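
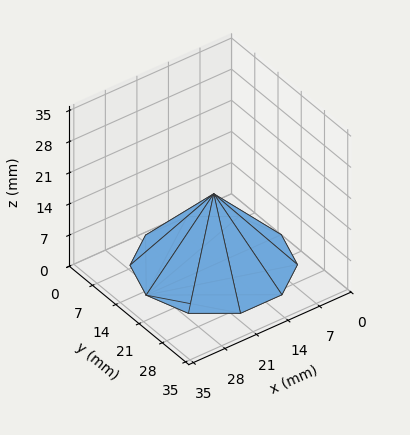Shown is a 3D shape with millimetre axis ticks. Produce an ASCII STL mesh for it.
Reading the render: the shape is a regular 10-sided pyramid, base circumscribed radius ≈ 15 mm, apex at z ≈ 16 mm (dimensions read to the nearest mm from the axis ticks). For the STL, each face is triangulated and given an outward normal.

solid part
  facet normal 0.0000 0.0000 -1.0000
    outer loop
      vertex 19.6 29.3 0.0
      vertex 27.1 23.8 0.0
      vertex 30.0 15.0 0.0
    endloop
  endfacet
  facet normal 0.0000 0.0000 -1.0000
    outer loop
      vertex 10.4 29.3 0.0
      vertex 19.6 29.3 0.0
      vertex 30.0 15.0 0.0
    endloop
  endfacet
  facet normal 0.0000 0.0000 -1.0000
    outer loop
      vertex 2.9 23.8 0.0
      vertex 10.4 29.3 0.0
      vertex 30.0 15.0 0.0
    endloop
  endfacet
  facet normal 0.0000 0.0000 -1.0000
    outer loop
      vertex 0.0 15.0 0.0
      vertex 2.9 23.8 0.0
      vertex 30.0 15.0 0.0
    endloop
  endfacet
  facet normal 0.0000 0.0000 -1.0000
    outer loop
      vertex 2.9 6.2 0.0
      vertex 0.0 15.0 0.0
      vertex 30.0 15.0 0.0
    endloop
  endfacet
  facet normal 0.0000 0.0000 -1.0000
    outer loop
      vertex 10.4 0.7 0.0
      vertex 2.9 6.2 0.0
      vertex 30.0 15.0 0.0
    endloop
  endfacet
  facet normal 0.0000 0.0000 -1.0000
    outer loop
      vertex 19.6 0.7 0.0
      vertex 10.4 0.7 0.0
      vertex 30.0 15.0 0.0
    endloop
  endfacet
  facet normal 0.0000 0.0000 -1.0000
    outer loop
      vertex 27.1 6.2 0.0
      vertex 19.6 0.7 0.0
      vertex 30.0 15.0 0.0
    endloop
  endfacet
  facet normal 0.7093 0.2338 0.6650
    outer loop
      vertex 30.0 15.0 0.0
      vertex 27.1 23.8 0.0
      vertex 15.0 15.0 16.0
    endloop
  endfacet
  facet normal 0.4416 0.6022 0.6651
    outer loop
      vertex 27.1 23.8 0.0
      vertex 19.6 29.3 0.0
      vertex 15.0 15.0 16.0
    endloop
  endfacet
  facet normal 0.0000 0.7456 0.6664
    outer loop
      vertex 19.6 29.3 0.0
      vertex 10.4 29.3 0.0
      vertex 15.0 15.0 16.0
    endloop
  endfacet
  facet normal -0.4416 0.6022 0.6651
    outer loop
      vertex 10.4 29.3 0.0
      vertex 2.9 23.8 0.0
      vertex 15.0 15.0 16.0
    endloop
  endfacet
  facet normal -0.7093 0.2338 0.6650
    outer loop
      vertex 2.9 23.8 0.0
      vertex 0.0 15.0 0.0
      vertex 15.0 15.0 16.0
    endloop
  endfacet
  facet normal -0.7093 -0.2338 0.6650
    outer loop
      vertex 0.0 15.0 0.0
      vertex 2.9 6.2 0.0
      vertex 15.0 15.0 16.0
    endloop
  endfacet
  facet normal -0.4416 -0.6022 0.6651
    outer loop
      vertex 2.9 6.2 0.0
      vertex 10.4 0.7 0.0
      vertex 15.0 15.0 16.0
    endloop
  endfacet
  facet normal 0.0000 -0.7456 0.6664
    outer loop
      vertex 10.4 0.7 0.0
      vertex 19.6 0.7 0.0
      vertex 15.0 15.0 16.0
    endloop
  endfacet
  facet normal 0.4416 -0.6022 0.6651
    outer loop
      vertex 19.6 0.7 0.0
      vertex 27.1 6.2 0.0
      vertex 15.0 15.0 16.0
    endloop
  endfacet
  facet normal 0.7093 -0.2338 0.6650
    outer loop
      vertex 27.1 6.2 0.0
      vertex 30.0 15.0 0.0
      vertex 15.0 15.0 16.0
    endloop
  endfacet
endsolid part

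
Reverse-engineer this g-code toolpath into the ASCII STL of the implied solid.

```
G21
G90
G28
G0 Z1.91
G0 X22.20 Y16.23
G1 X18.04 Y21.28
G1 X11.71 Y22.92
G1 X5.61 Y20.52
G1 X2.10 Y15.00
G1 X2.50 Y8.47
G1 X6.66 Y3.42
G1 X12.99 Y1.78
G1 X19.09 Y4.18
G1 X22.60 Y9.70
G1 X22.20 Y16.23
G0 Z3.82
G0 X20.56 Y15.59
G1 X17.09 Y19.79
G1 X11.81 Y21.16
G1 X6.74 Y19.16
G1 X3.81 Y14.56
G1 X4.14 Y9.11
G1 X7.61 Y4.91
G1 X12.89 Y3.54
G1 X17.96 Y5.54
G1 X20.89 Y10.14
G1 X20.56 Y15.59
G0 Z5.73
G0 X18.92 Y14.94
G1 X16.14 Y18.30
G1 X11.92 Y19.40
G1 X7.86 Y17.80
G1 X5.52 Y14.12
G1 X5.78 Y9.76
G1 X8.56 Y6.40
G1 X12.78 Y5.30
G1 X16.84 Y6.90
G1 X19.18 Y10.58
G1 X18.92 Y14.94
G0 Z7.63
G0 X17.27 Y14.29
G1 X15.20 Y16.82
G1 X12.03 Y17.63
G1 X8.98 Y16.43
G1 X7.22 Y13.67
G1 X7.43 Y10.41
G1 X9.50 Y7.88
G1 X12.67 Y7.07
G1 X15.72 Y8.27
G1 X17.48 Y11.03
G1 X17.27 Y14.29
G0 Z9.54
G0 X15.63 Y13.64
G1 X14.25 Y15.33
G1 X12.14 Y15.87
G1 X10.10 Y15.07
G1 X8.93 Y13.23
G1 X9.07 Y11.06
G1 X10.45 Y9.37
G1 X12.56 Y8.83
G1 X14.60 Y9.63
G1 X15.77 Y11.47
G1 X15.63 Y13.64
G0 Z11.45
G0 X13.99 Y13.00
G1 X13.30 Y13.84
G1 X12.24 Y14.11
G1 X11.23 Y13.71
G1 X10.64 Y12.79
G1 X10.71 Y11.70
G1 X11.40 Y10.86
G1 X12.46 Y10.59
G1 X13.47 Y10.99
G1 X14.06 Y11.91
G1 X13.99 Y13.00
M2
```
solid part
  facet normal 0.0000 0.0000 -1.0000
    outer loop
      vertex 11.60 24.68 0.00
      vertex 18.99 22.77 0.00
      vertex 23.84 16.88 0.00
    endloop
  endfacet
  facet normal 0.0000 0.0000 -1.0000
    outer loop
      vertex 4.49 21.88 0.00
      vertex 11.60 24.68 0.00
      vertex 23.84 16.88 0.00
    endloop
  endfacet
  facet normal 0.0000 0.0000 -1.0000
    outer loop
      vertex 0.39 15.44 0.00
      vertex 4.49 21.88 0.00
      vertex 23.84 16.88 0.00
    endloop
  endfacet
  facet normal 0.0000 0.0000 -1.0000
    outer loop
      vertex 0.86 7.82 0.00
      vertex 0.39 15.44 0.00
      vertex 23.84 16.88 0.00
    endloop
  endfacet
  facet normal 0.0000 0.0000 -1.0000
    outer loop
      vertex 5.71 1.93 0.00
      vertex 0.86 7.82 0.00
      vertex 23.84 16.88 0.00
    endloop
  endfacet
  facet normal 0.0000 0.0000 -1.0000
    outer loop
      vertex 13.10 0.02 0.00
      vertex 5.71 1.93 0.00
      vertex 23.84 16.88 0.00
    endloop
  endfacet
  facet normal 0.0000 0.0000 -1.0000
    outer loop
      vertex 20.21 2.82 0.00
      vertex 13.10 0.02 0.00
      vertex 23.84 16.88 0.00
    endloop
  endfacet
  facet normal 0.0000 0.0000 -1.0000
    outer loop
      vertex 24.31 9.26 0.00
      vertex 20.21 2.82 0.00
      vertex 23.84 16.88 0.00
    endloop
  endfacet
  facet normal 0.5797 0.4773 0.6604
    outer loop
      vertex 23.84 16.88 0.00
      vertex 18.99 22.77 0.00
      vertex 12.35 12.35 13.36
    endloop
  endfacet
  facet normal 0.1879 0.7270 0.6604
    outer loop
      vertex 18.99 22.77 0.00
      vertex 11.60 24.68 0.00
      vertex 12.35 12.35 13.36
    endloop
  endfacet
  facet normal -0.2752 0.6987 0.6603
    outer loop
      vertex 11.60 24.68 0.00
      vertex 4.49 21.88 0.00
      vertex 12.35 12.35 13.36
    endloop
  endfacet
  facet normal -0.6335 0.4033 0.6604
    outer loop
      vertex 4.49 21.88 0.00
      vertex 0.39 15.44 0.00
      vertex 12.35 12.35 13.36
    endloop
  endfacet
  facet normal -0.7496 -0.0462 0.6603
    outer loop
      vertex 0.39 15.44 0.00
      vertex 0.86 7.82 0.00
      vertex 12.35 12.35 13.36
    endloop
  endfacet
  facet normal -0.5797 -0.4773 0.6604
    outer loop
      vertex 0.86 7.82 0.00
      vertex 5.71 1.93 0.00
      vertex 12.35 12.35 13.36
    endloop
  endfacet
  facet normal -0.1879 -0.7270 0.6604
    outer loop
      vertex 5.71 1.93 0.00
      vertex 13.10 0.02 0.00
      vertex 12.35 12.35 13.36
    endloop
  endfacet
  facet normal 0.2752 -0.6987 0.6603
    outer loop
      vertex 13.10 0.02 0.00
      vertex 20.21 2.82 0.00
      vertex 12.35 12.35 13.36
    endloop
  endfacet
  facet normal 0.6335 -0.4033 0.6604
    outer loop
      vertex 20.21 2.82 0.00
      vertex 24.31 9.26 0.00
      vertex 12.35 12.35 13.36
    endloop
  endfacet
  facet normal 0.7496 0.0462 0.6603
    outer loop
      vertex 24.31 9.26 0.00
      vertex 23.84 16.88 0.00
      vertex 12.35 12.35 13.36
    endloop
  endfacet
endsolid part

The G0 Z moves step by Δz≈1.91 mm. The G1 loops shrink linearly with z, so the solid tapers from its base footprint up to z≈13.4. Closing with a flat bottom cap and the tapered top and triangulating gives 18 facets — a regular 10-sided pyramid, base circumscribed radius ≈ 12.3 mm, apex at z ≈ 13.4 mm.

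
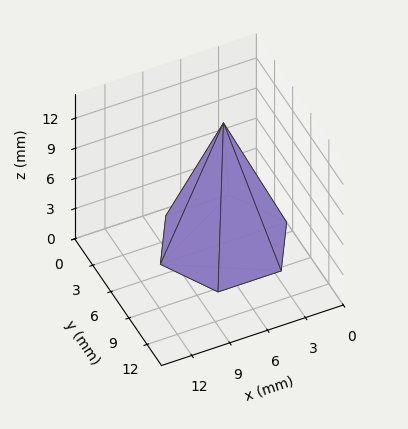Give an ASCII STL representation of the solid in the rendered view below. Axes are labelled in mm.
Reading the render: the shape is a regular 6-sided pyramid, base circumscribed radius ≈ 5 mm, apex at z ≈ 12 mm (dimensions read to the nearest mm from the axis ticks). For the STL, each face is triangulated and given an outward normal.

solid part
  facet normal 0.0000 0.0000 -1.0000
    outer loop
      vertex 2.500 9.330 0.000
      vertex 7.500 9.330 0.000
      vertex 10.000 5.000 0.000
    endloop
  endfacet
  facet normal 0.0000 0.0000 -1.0000
    outer loop
      vertex 0.000 5.000 0.000
      vertex 2.500 9.330 0.000
      vertex 10.000 5.000 0.000
    endloop
  endfacet
  facet normal 0.0000 0.0000 -1.0000
    outer loop
      vertex 2.500 0.670 0.000
      vertex 0.000 5.000 0.000
      vertex 10.000 5.000 0.000
    endloop
  endfacet
  facet normal 0.0000 0.0000 -1.0000
    outer loop
      vertex 7.500 0.670 0.000
      vertex 2.500 0.670 0.000
      vertex 10.000 5.000 0.000
    endloop
  endfacet
  facet normal 0.8146 0.4703 0.3394
    outer loop
      vertex 10.000 5.000 0.000
      vertex 7.500 9.330 0.000
      vertex 5.000 5.000 12.000
    endloop
  endfacet
  facet normal 0.0000 0.9406 0.3394
    outer loop
      vertex 7.500 9.330 0.000
      vertex 2.500 9.330 0.000
      vertex 5.000 5.000 12.000
    endloop
  endfacet
  facet normal -0.8146 0.4703 0.3394
    outer loop
      vertex 2.500 9.330 0.000
      vertex 0.000 5.000 0.000
      vertex 5.000 5.000 12.000
    endloop
  endfacet
  facet normal -0.8146 -0.4703 0.3394
    outer loop
      vertex 0.000 5.000 0.000
      vertex 2.500 0.670 0.000
      vertex 5.000 5.000 12.000
    endloop
  endfacet
  facet normal 0.0000 -0.9406 0.3394
    outer loop
      vertex 2.500 0.670 0.000
      vertex 7.500 0.670 0.000
      vertex 5.000 5.000 12.000
    endloop
  endfacet
  facet normal 0.8146 -0.4703 0.3394
    outer loop
      vertex 7.500 0.670 0.000
      vertex 10.000 5.000 0.000
      vertex 5.000 5.000 12.000
    endloop
  endfacet
endsolid part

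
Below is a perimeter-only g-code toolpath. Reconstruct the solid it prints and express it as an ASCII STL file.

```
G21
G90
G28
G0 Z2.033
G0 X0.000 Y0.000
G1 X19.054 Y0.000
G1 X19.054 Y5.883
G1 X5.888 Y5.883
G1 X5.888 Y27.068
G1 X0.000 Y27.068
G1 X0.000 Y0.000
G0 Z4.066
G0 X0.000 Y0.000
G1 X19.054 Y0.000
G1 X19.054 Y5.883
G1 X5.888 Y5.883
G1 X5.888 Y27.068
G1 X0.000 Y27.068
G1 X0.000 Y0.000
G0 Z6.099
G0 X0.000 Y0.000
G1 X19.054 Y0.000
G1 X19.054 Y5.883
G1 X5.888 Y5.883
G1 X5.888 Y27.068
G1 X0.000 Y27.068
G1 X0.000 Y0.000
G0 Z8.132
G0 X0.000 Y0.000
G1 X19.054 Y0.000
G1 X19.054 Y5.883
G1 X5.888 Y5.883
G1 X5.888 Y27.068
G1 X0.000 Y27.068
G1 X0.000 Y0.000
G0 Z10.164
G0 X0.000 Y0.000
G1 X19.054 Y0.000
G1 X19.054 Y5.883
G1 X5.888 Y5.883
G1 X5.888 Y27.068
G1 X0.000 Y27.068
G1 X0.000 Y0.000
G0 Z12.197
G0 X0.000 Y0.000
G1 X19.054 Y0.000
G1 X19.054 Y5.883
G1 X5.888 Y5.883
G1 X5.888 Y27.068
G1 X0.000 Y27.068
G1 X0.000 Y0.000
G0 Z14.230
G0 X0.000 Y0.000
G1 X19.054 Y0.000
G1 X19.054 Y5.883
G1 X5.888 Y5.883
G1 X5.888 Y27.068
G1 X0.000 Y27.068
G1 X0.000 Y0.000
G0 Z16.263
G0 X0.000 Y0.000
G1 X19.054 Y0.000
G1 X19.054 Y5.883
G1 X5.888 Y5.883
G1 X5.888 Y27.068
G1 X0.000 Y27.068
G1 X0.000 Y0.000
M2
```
solid part
  facet normal 0.0000 0.0000 -1.0000
    outer loop
      vertex 19.054 5.883 0.000
      vertex 19.054 0.000 0.000
      vertex 0.000 0.000 0.000
    endloop
  endfacet
  facet normal 0.0000 0.0000 -1.0000
    outer loop
      vertex 5.888 5.883 0.000
      vertex 19.054 5.883 0.000
      vertex 0.000 0.000 0.000
    endloop
  endfacet
  facet normal 0.0000 0.0000 -1.0000
    outer loop
      vertex 5.888 27.068 0.000
      vertex 5.888 5.883 0.000
      vertex 0.000 0.000 0.000
    endloop
  endfacet
  facet normal 0.0000 0.0000 -1.0000
    outer loop
      vertex 0.000 27.068 0.000
      vertex 5.888 27.068 0.000
      vertex 0.000 0.000 0.000
    endloop
  endfacet
  facet normal 0.0000 0.0000 1.0000
    outer loop
      vertex 0.000 0.000 16.263
      vertex 19.054 0.000 16.263
      vertex 19.054 5.883 16.263
    endloop
  endfacet
  facet normal 0.0000 0.0000 1.0000
    outer loop
      vertex 0.000 0.000 16.263
      vertex 19.054 5.883 16.263
      vertex 5.888 5.883 16.263
    endloop
  endfacet
  facet normal 0.0000 0.0000 1.0000
    outer loop
      vertex 0.000 0.000 16.263
      vertex 5.888 5.883 16.263
      vertex 5.888 27.068 16.263
    endloop
  endfacet
  facet normal 0.0000 0.0000 1.0000
    outer loop
      vertex 0.000 0.000 16.263
      vertex 5.888 27.068 16.263
      vertex 0.000 27.068 16.263
    endloop
  endfacet
  facet normal 0.0000 -1.0000 0.0000
    outer loop
      vertex 0.000 0.000 0.000
      vertex 19.054 0.000 0.000
      vertex 19.054 0.000 16.263
    endloop
  endfacet
  facet normal 0.0000 -1.0000 0.0000
    outer loop
      vertex 0.000 0.000 0.000
      vertex 19.054 0.000 16.263
      vertex 0.000 0.000 16.263
    endloop
  endfacet
  facet normal 1.0000 0.0000 0.0000
    outer loop
      vertex 19.054 0.000 0.000
      vertex 19.054 5.883 0.000
      vertex 19.054 5.883 16.263
    endloop
  endfacet
  facet normal 1.0000 0.0000 0.0000
    outer loop
      vertex 19.054 0.000 0.000
      vertex 19.054 5.883 16.263
      vertex 19.054 0.000 16.263
    endloop
  endfacet
  facet normal 0.0000 1.0000 0.0000
    outer loop
      vertex 19.054 5.883 0.000
      vertex 5.888 5.883 0.000
      vertex 5.888 5.883 16.263
    endloop
  endfacet
  facet normal 0.0000 1.0000 0.0000
    outer loop
      vertex 19.054 5.883 0.000
      vertex 5.888 5.883 16.263
      vertex 19.054 5.883 16.263
    endloop
  endfacet
  facet normal 1.0000 0.0000 0.0000
    outer loop
      vertex 5.888 5.883 0.000
      vertex 5.888 27.068 0.000
      vertex 5.888 27.068 16.263
    endloop
  endfacet
  facet normal 1.0000 0.0000 0.0000
    outer loop
      vertex 5.888 5.883 0.000
      vertex 5.888 27.068 16.263
      vertex 5.888 5.883 16.263
    endloop
  endfacet
  facet normal 0.0000 1.0000 0.0000
    outer loop
      vertex 5.888 27.068 0.000
      vertex 0.000 27.068 0.000
      vertex 0.000 27.068 16.263
    endloop
  endfacet
  facet normal 0.0000 1.0000 0.0000
    outer loop
      vertex 5.888 27.068 0.000
      vertex 0.000 27.068 16.263
      vertex 5.888 27.068 16.263
    endloop
  endfacet
  facet normal -1.0000 0.0000 0.0000
    outer loop
      vertex 0.000 27.068 0.000
      vertex 0.000 0.000 0.000
      vertex 0.000 0.000 16.263
    endloop
  endfacet
  facet normal -1.0000 0.0000 0.0000
    outer loop
      vertex 0.000 27.068 0.000
      vertex 0.000 0.000 16.263
      vertex 0.000 27.068 16.263
    endloop
  endfacet
endsolid part

The G0 Z moves step by Δz≈2.033 mm. Every layer's G1 loop is the same polygon, so the solid is a straight extrusion of it from z=0 to z≈16.3. Closing with flat bottom and top caps and triangulating gives 20 facets — an L-shaped prism: outer 19.1 × 27.1 mm, arm thicknesses ≈ 5.88 mm (horizontal) and 5.89 mm (vertical), extruded 16.3 mm in z.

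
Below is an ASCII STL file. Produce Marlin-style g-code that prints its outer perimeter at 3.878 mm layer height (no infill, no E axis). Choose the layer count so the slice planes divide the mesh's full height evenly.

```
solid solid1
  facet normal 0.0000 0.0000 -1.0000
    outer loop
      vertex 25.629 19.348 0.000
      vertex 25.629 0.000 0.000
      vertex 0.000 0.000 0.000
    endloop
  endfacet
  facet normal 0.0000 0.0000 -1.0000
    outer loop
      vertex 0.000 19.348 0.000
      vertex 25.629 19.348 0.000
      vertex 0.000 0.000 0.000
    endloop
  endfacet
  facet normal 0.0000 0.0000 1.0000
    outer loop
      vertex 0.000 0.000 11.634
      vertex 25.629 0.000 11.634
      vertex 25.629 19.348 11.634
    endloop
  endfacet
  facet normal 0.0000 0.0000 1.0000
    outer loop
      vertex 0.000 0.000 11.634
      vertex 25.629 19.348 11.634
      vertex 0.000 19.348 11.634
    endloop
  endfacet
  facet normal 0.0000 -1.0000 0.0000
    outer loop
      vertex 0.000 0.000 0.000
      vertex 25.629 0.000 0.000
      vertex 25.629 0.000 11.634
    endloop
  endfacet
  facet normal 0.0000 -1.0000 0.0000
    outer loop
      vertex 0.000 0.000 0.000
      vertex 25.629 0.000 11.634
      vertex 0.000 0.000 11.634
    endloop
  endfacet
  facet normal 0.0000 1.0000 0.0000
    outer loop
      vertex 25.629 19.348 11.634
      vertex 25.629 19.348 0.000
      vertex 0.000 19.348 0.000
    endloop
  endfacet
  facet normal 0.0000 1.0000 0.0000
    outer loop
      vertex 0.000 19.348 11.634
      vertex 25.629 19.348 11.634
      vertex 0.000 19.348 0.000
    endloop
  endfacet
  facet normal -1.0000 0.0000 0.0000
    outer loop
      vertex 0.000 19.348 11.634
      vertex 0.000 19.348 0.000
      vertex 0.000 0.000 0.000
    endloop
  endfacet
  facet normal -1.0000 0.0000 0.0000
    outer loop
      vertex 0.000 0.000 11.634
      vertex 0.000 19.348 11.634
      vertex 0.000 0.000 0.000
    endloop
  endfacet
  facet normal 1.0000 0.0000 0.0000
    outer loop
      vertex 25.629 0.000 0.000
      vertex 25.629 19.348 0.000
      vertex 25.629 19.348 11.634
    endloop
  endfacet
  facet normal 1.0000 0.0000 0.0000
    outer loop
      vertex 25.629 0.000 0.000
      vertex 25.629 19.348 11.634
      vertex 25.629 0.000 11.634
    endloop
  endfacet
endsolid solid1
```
; perimeter-only toolpath
G21 ; units = mm
G90 ; absolute positioning
G28 ; home
; layer 1
G0 Z3.878
G0 X0.000 Y0.000
G1 X25.629 Y0.000
G1 X25.629 Y19.348
G1 X0.000 Y19.348
G1 X0.000 Y0.000
; layer 2
G0 Z7.756
G0 X0.000 Y0.000
G1 X25.629 Y0.000
G1 X25.629 Y19.348
G1 X0.000 Y19.348
G1 X0.000 Y0.000
; layer 3
G0 Z11.634
G0 X0.000 Y0.000
G1 X25.629 Y0.000
G1 X25.629 Y19.348
G1 X0.000 Y19.348
G1 X0.000 Y0.000
M2 ; end

The solid is a rectangular box, roughly 25.6 × 19.3 mm footprint and 11.6 mm tall. Slicing at Δz = 3.878 mm — 3 equal slices spanning the solid's height, so layer i sits at z = i·h/3 — gives 3 non-empty perimeters. Each is a 4-segment closed polygon; G0 lifts to the layer z and rapids to the start vertex, then G1 traces the edges.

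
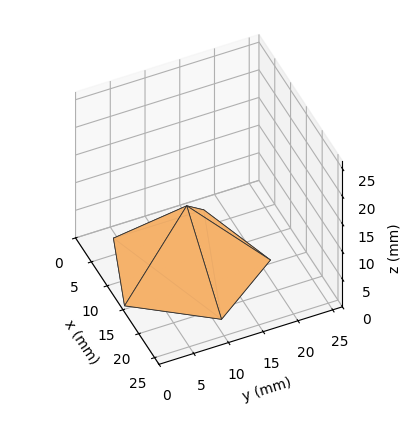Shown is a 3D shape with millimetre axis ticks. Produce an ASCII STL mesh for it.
Reading the render: the shape is a regular 5-sided pyramid, base circumscribed radius ≈ 11 mm, apex at z ≈ 11 mm (dimensions read to the nearest mm from the axis ticks). For the STL, each face is triangulated and given an outward normal.

solid part
  facet normal 0.0000 0.0000 -1.0000
    outer loop
      vertex 2.1 17.5 0.0
      vertex 14.4 21.5 0.0
      vertex 22.0 11.0 0.0
    endloop
  endfacet
  facet normal 0.0000 0.0000 -1.0000
    outer loop
      vertex 2.1 4.5 0.0
      vertex 2.1 17.5 0.0
      vertex 22.0 11.0 0.0
    endloop
  endfacet
  facet normal 0.0000 0.0000 -1.0000
    outer loop
      vertex 14.4 0.5 0.0
      vertex 2.1 4.5 0.0
      vertex 22.0 11.0 0.0
    endloop
  endfacet
  facet normal 0.6295 0.4556 0.6295
    outer loop
      vertex 22.0 11.0 0.0
      vertex 14.4 21.5 0.0
      vertex 11.0 11.0 11.0
    endloop
  endfacet
  facet normal -0.2401 0.7382 0.6304
    outer loop
      vertex 14.4 21.5 0.0
      vertex 2.1 17.5 0.0
      vertex 11.0 11.0 11.0
    endloop
  endfacet
  facet normal -0.7774 0.0000 0.6290
    outer loop
      vertex 2.1 17.5 0.0
      vertex 2.1 4.5 0.0
      vertex 11.0 11.0 11.0
    endloop
  endfacet
  facet normal -0.2401 -0.7382 0.6304
    outer loop
      vertex 2.1 4.5 0.0
      vertex 14.4 0.5 0.0
      vertex 11.0 11.0 11.0
    endloop
  endfacet
  facet normal 0.6295 -0.4556 0.6295
    outer loop
      vertex 14.4 0.5 0.0
      vertex 22.0 11.0 0.0
      vertex 11.0 11.0 11.0
    endloop
  endfacet
endsolid part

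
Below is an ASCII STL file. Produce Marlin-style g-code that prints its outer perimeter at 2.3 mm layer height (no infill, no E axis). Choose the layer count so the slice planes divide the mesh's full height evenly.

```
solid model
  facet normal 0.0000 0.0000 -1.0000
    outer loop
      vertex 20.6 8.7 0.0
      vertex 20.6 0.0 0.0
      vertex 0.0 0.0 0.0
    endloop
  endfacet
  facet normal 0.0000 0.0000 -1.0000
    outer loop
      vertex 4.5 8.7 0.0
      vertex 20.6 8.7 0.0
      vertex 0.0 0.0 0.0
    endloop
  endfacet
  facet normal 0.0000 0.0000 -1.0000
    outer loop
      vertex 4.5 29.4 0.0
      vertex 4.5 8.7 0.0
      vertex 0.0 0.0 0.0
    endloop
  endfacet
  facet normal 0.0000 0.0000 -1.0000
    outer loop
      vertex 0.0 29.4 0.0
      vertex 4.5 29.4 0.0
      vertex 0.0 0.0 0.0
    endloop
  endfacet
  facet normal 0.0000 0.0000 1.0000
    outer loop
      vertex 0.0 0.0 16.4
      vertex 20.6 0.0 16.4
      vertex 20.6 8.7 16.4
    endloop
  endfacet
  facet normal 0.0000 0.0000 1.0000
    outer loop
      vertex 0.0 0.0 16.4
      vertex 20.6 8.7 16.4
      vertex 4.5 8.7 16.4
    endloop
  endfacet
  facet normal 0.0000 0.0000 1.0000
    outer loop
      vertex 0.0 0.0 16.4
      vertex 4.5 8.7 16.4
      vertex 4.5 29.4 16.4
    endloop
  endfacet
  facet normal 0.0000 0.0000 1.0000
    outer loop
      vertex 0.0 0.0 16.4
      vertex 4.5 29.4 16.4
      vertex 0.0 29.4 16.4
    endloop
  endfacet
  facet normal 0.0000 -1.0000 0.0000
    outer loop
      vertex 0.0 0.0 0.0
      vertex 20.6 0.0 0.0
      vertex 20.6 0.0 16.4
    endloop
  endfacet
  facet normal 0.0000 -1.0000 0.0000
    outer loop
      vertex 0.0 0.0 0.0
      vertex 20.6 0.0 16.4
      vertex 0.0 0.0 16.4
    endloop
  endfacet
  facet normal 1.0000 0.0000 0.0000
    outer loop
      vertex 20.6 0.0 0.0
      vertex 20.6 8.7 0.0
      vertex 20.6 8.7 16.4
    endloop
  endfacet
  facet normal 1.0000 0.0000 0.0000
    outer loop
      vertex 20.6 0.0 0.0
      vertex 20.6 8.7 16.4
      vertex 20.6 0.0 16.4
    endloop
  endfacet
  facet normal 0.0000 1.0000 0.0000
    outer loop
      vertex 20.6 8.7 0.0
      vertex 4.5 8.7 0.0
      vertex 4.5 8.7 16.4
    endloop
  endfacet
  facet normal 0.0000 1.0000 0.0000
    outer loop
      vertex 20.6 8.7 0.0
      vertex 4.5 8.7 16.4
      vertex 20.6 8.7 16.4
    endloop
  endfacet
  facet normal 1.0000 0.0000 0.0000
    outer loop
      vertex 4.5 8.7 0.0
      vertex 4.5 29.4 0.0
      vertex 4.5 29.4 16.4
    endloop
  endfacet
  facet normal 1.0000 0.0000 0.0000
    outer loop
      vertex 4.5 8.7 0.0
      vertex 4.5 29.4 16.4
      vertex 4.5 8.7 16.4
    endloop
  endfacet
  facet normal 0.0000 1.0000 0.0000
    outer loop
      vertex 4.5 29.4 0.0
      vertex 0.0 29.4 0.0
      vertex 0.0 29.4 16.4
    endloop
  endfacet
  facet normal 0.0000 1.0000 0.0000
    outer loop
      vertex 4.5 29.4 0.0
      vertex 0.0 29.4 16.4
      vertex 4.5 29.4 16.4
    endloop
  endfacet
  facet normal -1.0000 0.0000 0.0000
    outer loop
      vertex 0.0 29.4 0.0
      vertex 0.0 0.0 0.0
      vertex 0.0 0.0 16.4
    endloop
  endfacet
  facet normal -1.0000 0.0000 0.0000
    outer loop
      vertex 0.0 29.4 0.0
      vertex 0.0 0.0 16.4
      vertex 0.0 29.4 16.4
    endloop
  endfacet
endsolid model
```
; perimeter-only toolpath
G21 ; units = mm
G90 ; absolute positioning
G28 ; home
; layer 1
G0 Z2.3
G0 X0.0 Y0.0
G1 X20.6 Y0.0
G1 X20.6 Y8.7
G1 X4.5 Y8.7
G1 X4.5 Y29.4
G1 X0.0 Y29.4
G1 X0.0 Y0.0
; layer 2
G0 Z4.7
G0 X0.0 Y0.0
G1 X20.6 Y0.0
G1 X20.6 Y8.7
G1 X4.5 Y8.7
G1 X4.5 Y29.4
G1 X0.0 Y29.4
G1 X0.0 Y0.0
; layer 3
G0 Z7.0
G0 X0.0 Y0.0
G1 X20.6 Y0.0
G1 X20.6 Y8.7
G1 X4.5 Y8.7
G1 X4.5 Y29.4
G1 X0.0 Y29.4
G1 X0.0 Y0.0
; layer 4
G0 Z9.4
G0 X0.0 Y0.0
G1 X20.6 Y0.0
G1 X20.6 Y8.7
G1 X4.5 Y8.7
G1 X4.5 Y29.4
G1 X0.0 Y29.4
G1 X0.0 Y0.0
; layer 5
G0 Z11.7
G0 X0.0 Y0.0
G1 X20.6 Y0.0
G1 X20.6 Y8.7
G1 X4.5 Y8.7
G1 X4.5 Y29.4
G1 X0.0 Y29.4
G1 X0.0 Y0.0
; layer 6
G0 Z14.1
G0 X0.0 Y0.0
G1 X20.6 Y0.0
G1 X20.6 Y8.7
G1 X4.5 Y8.7
G1 X4.5 Y29.4
G1 X0.0 Y29.4
G1 X0.0 Y0.0
; layer 7
G0 Z16.4
G0 X0.0 Y0.0
G1 X20.6 Y0.0
G1 X20.6 Y8.7
G1 X4.5 Y8.7
G1 X4.5 Y29.4
G1 X0.0 Y29.4
G1 X0.0 Y0.0
M2 ; end

The solid is an L-shaped prism: outer 20.6 × 29.4 mm, arm thicknesses ≈ 8.7 mm (horizontal) and 4.5 mm (vertical), extruded 16.4 mm in z. Slicing at Δz = 2.3 mm — 7 equal slices spanning the solid's height, so layer i sits at z = i·h/7 — gives 7 non-empty perimeters. Each is a 6-segment closed polygon; G0 lifts to the layer z and rapids to the start vertex, then G1 traces the edges.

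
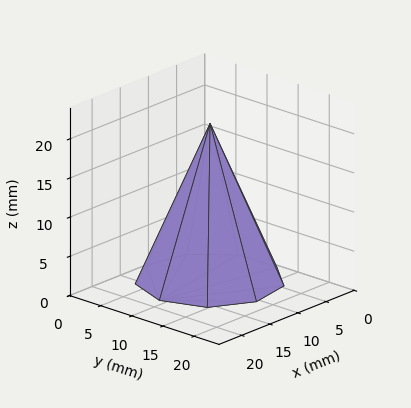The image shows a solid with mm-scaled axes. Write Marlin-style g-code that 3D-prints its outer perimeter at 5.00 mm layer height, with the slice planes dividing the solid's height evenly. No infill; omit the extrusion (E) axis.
Reading the render: the shape is a regular 9-sided pyramid, base circumscribed radius ≈ 9 mm, apex at z ≈ 20 mm (dimensions read to the nearest mm from the axis ticks). For the g-code, the solid's height is divided into equal slices at the stated Δz and each level perimeter traced with G1 moves after a G0 lift.

; perimeter-only toolpath
G21 ; units = mm
G90 ; absolute positioning
G28 ; home
; layer 1
G0 Z5.00
G0 X15.75 Y9.00
G1 X14.17 Y13.34
G1 X10.17 Y15.64
G1 X5.62 Y14.84
G1 X2.66 Y11.31
G1 X2.66 Y6.69
G1 X5.62 Y3.16
G1 X10.17 Y2.35
G1 X14.17 Y4.66
G1 X15.75 Y9.00
; layer 2
G0 Z10.00
G0 X13.50 Y9.00
G1 X12.45 Y11.89
G1 X9.78 Y13.43
G1 X6.75 Y12.89
G1 X4.77 Y10.54
G1 X4.77 Y7.46
G1 X6.75 Y5.11
G1 X9.78 Y4.57
G1 X12.45 Y6.11
G1 X13.50 Y9.00
; layer 3
G0 Z15.00
G0 X11.25 Y9.00
G1 X10.72 Y10.45
G1 X9.39 Y11.21
G1 X7.88 Y10.95
G1 X6.88 Y9.77
G1 X6.88 Y8.23
G1 X7.88 Y7.05
G1 X9.39 Y6.79
G1 X10.72 Y7.55
G1 X11.25 Y9.00
M2 ; end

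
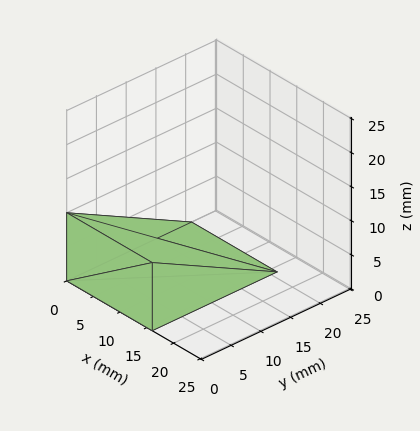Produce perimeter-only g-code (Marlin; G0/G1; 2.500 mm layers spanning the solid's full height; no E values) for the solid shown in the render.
Reading the render: the shape is a wedge (ramp): 16 × 21 mm base, rising to 10 mm along the y=0 edge and sloping linearly to z=0 at y=21 (dimensions read to the nearest mm from the axis ticks). For the g-code, the solid's height is divided into equal slices at the stated Δz and each level perimeter traced with G1 moves after a G0 lift.

; perimeter-only toolpath
G21 ; units = mm
G90 ; absolute positioning
G28 ; home
; layer 1
G0 Z2.500
G0 X0.000 Y0.000
G1 X16.000 Y0.000
G1 X16.000 Y15.750
G1 X0.000 Y15.750
G1 X0.000 Y0.000
; layer 2
G0 Z5.000
G0 X0.000 Y0.000
G1 X16.000 Y0.000
G1 X16.000 Y10.500
G1 X0.000 Y10.500
G1 X0.000 Y0.000
; layer 3
G0 Z7.500
G0 X0.000 Y0.000
G1 X16.000 Y0.000
G1 X16.000 Y5.250
G1 X0.000 Y5.250
G1 X0.000 Y0.000
M2 ; end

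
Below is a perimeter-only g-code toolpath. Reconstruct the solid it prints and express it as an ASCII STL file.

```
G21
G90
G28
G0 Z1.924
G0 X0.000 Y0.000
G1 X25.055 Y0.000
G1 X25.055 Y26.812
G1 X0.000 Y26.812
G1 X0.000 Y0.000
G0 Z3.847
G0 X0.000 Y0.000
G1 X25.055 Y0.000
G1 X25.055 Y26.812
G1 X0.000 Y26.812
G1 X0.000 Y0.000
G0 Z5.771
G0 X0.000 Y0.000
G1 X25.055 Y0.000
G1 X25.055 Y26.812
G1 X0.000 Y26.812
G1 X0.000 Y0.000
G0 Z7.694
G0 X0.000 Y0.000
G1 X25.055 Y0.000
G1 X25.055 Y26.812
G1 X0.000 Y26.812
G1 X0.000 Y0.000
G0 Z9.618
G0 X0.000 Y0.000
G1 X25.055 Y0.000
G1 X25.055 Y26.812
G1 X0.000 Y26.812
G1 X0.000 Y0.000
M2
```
solid part
  facet normal 0.0000 0.0000 -1.0000
    outer loop
      vertex 25.055 26.812 0.000
      vertex 25.055 0.000 0.000
      vertex 0.000 0.000 0.000
    endloop
  endfacet
  facet normal 0.0000 0.0000 -1.0000
    outer loop
      vertex 0.000 26.812 0.000
      vertex 25.055 26.812 0.000
      vertex 0.000 0.000 0.000
    endloop
  endfacet
  facet normal 0.0000 0.0000 1.0000
    outer loop
      vertex 0.000 0.000 9.618
      vertex 25.055 0.000 9.618
      vertex 25.055 26.812 9.618
    endloop
  endfacet
  facet normal 0.0000 0.0000 1.0000
    outer loop
      vertex 0.000 0.000 9.618
      vertex 25.055 26.812 9.618
      vertex 0.000 26.812 9.618
    endloop
  endfacet
  facet normal 0.0000 -1.0000 0.0000
    outer loop
      vertex 0.000 0.000 0.000
      vertex 25.055 0.000 0.000
      vertex 25.055 0.000 9.618
    endloop
  endfacet
  facet normal 0.0000 -1.0000 0.0000
    outer loop
      vertex 0.000 0.000 0.000
      vertex 25.055 0.000 9.618
      vertex 0.000 0.000 9.618
    endloop
  endfacet
  facet normal 0.0000 1.0000 0.0000
    outer loop
      vertex 25.055 26.812 9.618
      vertex 25.055 26.812 0.000
      vertex 0.000 26.812 0.000
    endloop
  endfacet
  facet normal 0.0000 1.0000 0.0000
    outer loop
      vertex 0.000 26.812 9.618
      vertex 25.055 26.812 9.618
      vertex 0.000 26.812 0.000
    endloop
  endfacet
  facet normal -1.0000 0.0000 0.0000
    outer loop
      vertex 0.000 26.812 9.618
      vertex 0.000 26.812 0.000
      vertex 0.000 0.000 0.000
    endloop
  endfacet
  facet normal -1.0000 0.0000 0.0000
    outer loop
      vertex 0.000 0.000 9.618
      vertex 0.000 26.812 9.618
      vertex 0.000 0.000 0.000
    endloop
  endfacet
  facet normal 1.0000 0.0000 0.0000
    outer loop
      vertex 25.055 0.000 0.000
      vertex 25.055 26.812 0.000
      vertex 25.055 26.812 9.618
    endloop
  endfacet
  facet normal 1.0000 0.0000 0.0000
    outer loop
      vertex 25.055 0.000 0.000
      vertex 25.055 26.812 9.618
      vertex 25.055 0.000 9.618
    endloop
  endfacet
endsolid part

The G0 Z moves step by Δz≈1.924 mm. Every layer's G1 loop is the same polygon, so the solid is a straight extrusion of it from z=0 to z≈9.62. Closing with flat bottom and top caps and triangulating gives 12 facets — a rectangular box, roughly 25.1 × 26.8 mm footprint and 9.62 mm tall.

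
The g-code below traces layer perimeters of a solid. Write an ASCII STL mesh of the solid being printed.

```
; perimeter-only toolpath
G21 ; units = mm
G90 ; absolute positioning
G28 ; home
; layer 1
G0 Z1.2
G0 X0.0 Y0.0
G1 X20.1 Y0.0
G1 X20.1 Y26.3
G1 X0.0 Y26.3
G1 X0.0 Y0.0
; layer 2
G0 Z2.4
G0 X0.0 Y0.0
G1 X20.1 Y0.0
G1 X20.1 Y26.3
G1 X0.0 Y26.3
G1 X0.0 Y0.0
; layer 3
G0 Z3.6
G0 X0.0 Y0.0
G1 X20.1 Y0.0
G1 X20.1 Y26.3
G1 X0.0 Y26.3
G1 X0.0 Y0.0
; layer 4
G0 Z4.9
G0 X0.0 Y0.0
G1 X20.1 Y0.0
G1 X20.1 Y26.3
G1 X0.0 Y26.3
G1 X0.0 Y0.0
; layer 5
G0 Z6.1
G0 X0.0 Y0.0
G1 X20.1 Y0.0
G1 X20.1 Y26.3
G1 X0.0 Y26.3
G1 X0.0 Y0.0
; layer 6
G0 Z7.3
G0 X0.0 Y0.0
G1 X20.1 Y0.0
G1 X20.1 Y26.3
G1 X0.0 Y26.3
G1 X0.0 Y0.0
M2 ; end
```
solid part
  facet normal 0.0000 0.0000 -1.0000
    outer loop
      vertex 20.1 26.3 0.0
      vertex 20.1 0.0 0.0
      vertex 0.0 0.0 0.0
    endloop
  endfacet
  facet normal 0.0000 0.0000 -1.0000
    outer loop
      vertex 0.0 26.3 0.0
      vertex 20.1 26.3 0.0
      vertex 0.0 0.0 0.0
    endloop
  endfacet
  facet normal 0.0000 0.0000 1.0000
    outer loop
      vertex 0.0 0.0 7.3
      vertex 20.1 0.0 7.3
      vertex 20.1 26.3 7.3
    endloop
  endfacet
  facet normal 0.0000 0.0000 1.0000
    outer loop
      vertex 0.0 0.0 7.3
      vertex 20.1 26.3 7.3
      vertex 0.0 26.3 7.3
    endloop
  endfacet
  facet normal 0.0000 -1.0000 0.0000
    outer loop
      vertex 0.0 0.0 0.0
      vertex 20.1 0.0 0.0
      vertex 20.1 0.0 7.3
    endloop
  endfacet
  facet normal 0.0000 -1.0000 0.0000
    outer loop
      vertex 0.0 0.0 0.0
      vertex 20.1 0.0 7.3
      vertex 0.0 0.0 7.3
    endloop
  endfacet
  facet normal 0.0000 1.0000 0.0000
    outer loop
      vertex 20.1 26.3 7.3
      vertex 20.1 26.3 0.0
      vertex 0.0 26.3 0.0
    endloop
  endfacet
  facet normal 0.0000 1.0000 0.0000
    outer loop
      vertex 0.0 26.3 7.3
      vertex 20.1 26.3 7.3
      vertex 0.0 26.3 0.0
    endloop
  endfacet
  facet normal -1.0000 0.0000 0.0000
    outer loop
      vertex 0.0 26.3 7.3
      vertex 0.0 26.3 0.0
      vertex 0.0 0.0 0.0
    endloop
  endfacet
  facet normal -1.0000 0.0000 0.0000
    outer loop
      vertex 0.0 0.0 7.3
      vertex 0.0 26.3 7.3
      vertex 0.0 0.0 0.0
    endloop
  endfacet
  facet normal 1.0000 0.0000 0.0000
    outer loop
      vertex 20.1 0.0 0.0
      vertex 20.1 26.3 0.0
      vertex 20.1 26.3 7.3
    endloop
  endfacet
  facet normal 1.0000 0.0000 0.0000
    outer loop
      vertex 20.1 0.0 0.0
      vertex 20.1 26.3 7.3
      vertex 20.1 0.0 7.3
    endloop
  endfacet
endsolid part

The G0 Z moves step by Δz≈1.2 mm. Every layer's G1 loop is the same polygon, so the solid is a straight extrusion of it from z=0 to z≈7.3. Closing with flat bottom and top caps and triangulating gives 12 facets — a rectangular box, roughly 20.1 × 26.3 mm footprint and 7.3 mm tall.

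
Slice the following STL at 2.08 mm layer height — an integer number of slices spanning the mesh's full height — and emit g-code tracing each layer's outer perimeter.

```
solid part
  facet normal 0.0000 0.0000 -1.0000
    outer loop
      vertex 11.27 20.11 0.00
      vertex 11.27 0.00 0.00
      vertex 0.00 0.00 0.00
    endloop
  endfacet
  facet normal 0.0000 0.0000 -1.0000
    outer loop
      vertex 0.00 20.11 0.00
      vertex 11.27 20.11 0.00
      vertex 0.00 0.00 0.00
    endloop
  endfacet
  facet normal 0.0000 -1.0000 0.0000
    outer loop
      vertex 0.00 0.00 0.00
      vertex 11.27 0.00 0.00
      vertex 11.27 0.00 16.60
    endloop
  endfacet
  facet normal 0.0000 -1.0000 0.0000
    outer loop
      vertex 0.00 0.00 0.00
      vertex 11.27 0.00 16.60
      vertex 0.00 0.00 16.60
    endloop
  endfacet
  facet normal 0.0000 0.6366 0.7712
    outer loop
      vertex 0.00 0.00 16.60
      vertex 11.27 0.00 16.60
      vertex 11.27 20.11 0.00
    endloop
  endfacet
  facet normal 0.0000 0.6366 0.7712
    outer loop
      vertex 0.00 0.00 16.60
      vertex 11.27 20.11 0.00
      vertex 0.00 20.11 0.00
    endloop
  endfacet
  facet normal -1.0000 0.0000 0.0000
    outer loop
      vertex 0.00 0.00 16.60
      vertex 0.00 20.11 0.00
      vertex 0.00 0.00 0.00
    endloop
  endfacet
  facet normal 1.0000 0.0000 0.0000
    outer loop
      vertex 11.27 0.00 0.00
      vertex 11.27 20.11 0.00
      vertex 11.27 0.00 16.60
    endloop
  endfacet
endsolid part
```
; perimeter-only toolpath
G21 ; units = mm
G90 ; absolute positioning
G28 ; home
; layer 1
G0 Z2.08
G0 X0.00 Y0.00
G1 X11.27 Y0.00
G1 X11.27 Y17.60
G1 X0.00 Y17.60
G1 X0.00 Y0.00
; layer 2
G0 Z4.15
G0 X0.00 Y0.00
G1 X11.27 Y0.00
G1 X11.27 Y15.08
G1 X0.00 Y15.08
G1 X0.00 Y0.00
; layer 3
G0 Z6.23
G0 X0.00 Y0.00
G1 X11.27 Y0.00
G1 X11.27 Y12.57
G1 X0.00 Y12.57
G1 X0.00 Y0.00
; layer 4
G0 Z8.30
G0 X0.00 Y0.00
G1 X11.27 Y0.00
G1 X11.27 Y10.05
G1 X0.00 Y10.05
G1 X0.00 Y0.00
; layer 5
G0 Z10.38
G0 X0.00 Y0.00
G1 X11.27 Y0.00
G1 X11.27 Y7.54
G1 X0.00 Y7.54
G1 X0.00 Y0.00
; layer 6
G0 Z12.45
G0 X0.00 Y0.00
G1 X11.27 Y0.00
G1 X11.27 Y5.03
G1 X0.00 Y5.03
G1 X0.00 Y0.00
; layer 7
G0 Z14.53
G0 X0.00 Y0.00
G1 X11.27 Y0.00
G1 X11.27 Y2.51
G1 X0.00 Y2.51
G1 X0.00 Y0.00
M2 ; end

The solid is a wedge (ramp): 11.3 × 20.1 mm base, rising to 16.6 mm along the y=0 edge and sloping linearly to z=0 at y=20.1. Slicing at Δz = 2.08 mm — 8 equal slices spanning the solid's height, so layer i sits at z = i·h/8 — gives 7 non-empty perimeters. Each is a 4-segment closed polygon; G0 lifts to the layer z and rapids to the start vertex, then G1 traces the edges. The cross-section shrinks linearly with z (the slice at the apex is degenerate and omitted).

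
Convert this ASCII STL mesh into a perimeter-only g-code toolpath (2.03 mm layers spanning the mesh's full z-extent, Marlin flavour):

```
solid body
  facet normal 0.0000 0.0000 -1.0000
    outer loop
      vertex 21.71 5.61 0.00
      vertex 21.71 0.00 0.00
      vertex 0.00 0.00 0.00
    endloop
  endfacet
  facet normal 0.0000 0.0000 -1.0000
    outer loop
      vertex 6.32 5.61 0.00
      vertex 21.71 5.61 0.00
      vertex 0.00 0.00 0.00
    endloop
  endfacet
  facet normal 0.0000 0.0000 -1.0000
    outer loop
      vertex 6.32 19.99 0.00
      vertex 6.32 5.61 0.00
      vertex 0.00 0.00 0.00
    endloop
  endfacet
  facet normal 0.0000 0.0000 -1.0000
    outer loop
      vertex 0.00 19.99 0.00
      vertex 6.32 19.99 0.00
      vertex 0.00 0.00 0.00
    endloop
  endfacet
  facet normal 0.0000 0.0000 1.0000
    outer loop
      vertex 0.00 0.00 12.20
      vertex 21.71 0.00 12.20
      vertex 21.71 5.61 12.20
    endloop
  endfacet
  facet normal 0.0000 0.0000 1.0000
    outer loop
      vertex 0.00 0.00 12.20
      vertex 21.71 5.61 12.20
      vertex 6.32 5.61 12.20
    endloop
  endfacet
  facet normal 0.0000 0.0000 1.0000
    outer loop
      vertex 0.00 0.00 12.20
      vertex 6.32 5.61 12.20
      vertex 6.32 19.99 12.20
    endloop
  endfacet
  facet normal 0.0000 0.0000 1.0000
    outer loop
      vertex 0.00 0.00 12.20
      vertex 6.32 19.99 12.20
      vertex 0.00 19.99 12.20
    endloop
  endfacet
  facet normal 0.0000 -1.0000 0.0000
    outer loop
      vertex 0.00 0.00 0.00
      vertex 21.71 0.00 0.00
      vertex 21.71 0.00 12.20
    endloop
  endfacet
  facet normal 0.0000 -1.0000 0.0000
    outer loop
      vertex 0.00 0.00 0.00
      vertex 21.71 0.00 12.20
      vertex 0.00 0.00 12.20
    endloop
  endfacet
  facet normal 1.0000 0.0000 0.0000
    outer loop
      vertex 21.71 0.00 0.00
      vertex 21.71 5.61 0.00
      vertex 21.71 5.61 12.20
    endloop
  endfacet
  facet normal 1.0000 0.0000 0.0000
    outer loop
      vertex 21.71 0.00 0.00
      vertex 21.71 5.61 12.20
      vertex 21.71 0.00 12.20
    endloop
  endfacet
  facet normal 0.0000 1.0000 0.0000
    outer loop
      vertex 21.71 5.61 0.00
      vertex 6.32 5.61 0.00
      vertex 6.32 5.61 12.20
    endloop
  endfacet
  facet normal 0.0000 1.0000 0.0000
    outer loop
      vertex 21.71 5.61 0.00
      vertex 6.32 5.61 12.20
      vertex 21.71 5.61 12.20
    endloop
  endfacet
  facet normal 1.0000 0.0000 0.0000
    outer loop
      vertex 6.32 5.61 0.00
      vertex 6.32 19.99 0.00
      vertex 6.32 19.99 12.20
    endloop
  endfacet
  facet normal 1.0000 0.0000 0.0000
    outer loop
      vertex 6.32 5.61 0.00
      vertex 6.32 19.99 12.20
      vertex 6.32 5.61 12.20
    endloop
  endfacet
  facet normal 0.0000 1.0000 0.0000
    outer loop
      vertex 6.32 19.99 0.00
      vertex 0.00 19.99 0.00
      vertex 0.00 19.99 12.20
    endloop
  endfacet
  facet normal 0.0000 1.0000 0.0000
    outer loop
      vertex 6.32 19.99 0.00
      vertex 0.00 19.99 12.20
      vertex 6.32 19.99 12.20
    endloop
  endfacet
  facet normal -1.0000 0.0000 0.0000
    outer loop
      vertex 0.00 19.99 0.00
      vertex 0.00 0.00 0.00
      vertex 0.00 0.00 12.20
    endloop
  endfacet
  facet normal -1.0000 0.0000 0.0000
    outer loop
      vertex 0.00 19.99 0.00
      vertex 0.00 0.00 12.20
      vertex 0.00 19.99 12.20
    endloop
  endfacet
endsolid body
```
; perimeter-only toolpath
G21 ; units = mm
G90 ; absolute positioning
G28 ; home
; layer 1
G0 Z2.03
G0 X0.00 Y0.00
G1 X21.71 Y0.00
G1 X21.71 Y5.61
G1 X6.32 Y5.61
G1 X6.32 Y19.99
G1 X0.00 Y19.99
G1 X0.00 Y0.00
; layer 2
G0 Z4.07
G0 X0.00 Y0.00
G1 X21.71 Y0.00
G1 X21.71 Y5.61
G1 X6.32 Y5.61
G1 X6.32 Y19.99
G1 X0.00 Y19.99
G1 X0.00 Y0.00
; layer 3
G0 Z6.10
G0 X0.00 Y0.00
G1 X21.71 Y0.00
G1 X21.71 Y5.61
G1 X6.32 Y5.61
G1 X6.32 Y19.99
G1 X0.00 Y19.99
G1 X0.00 Y0.00
; layer 4
G0 Z8.13
G0 X0.00 Y0.00
G1 X21.71 Y0.00
G1 X21.71 Y5.61
G1 X6.32 Y5.61
G1 X6.32 Y19.99
G1 X0.00 Y19.99
G1 X0.00 Y0.00
; layer 5
G0 Z10.17
G0 X0.00 Y0.00
G1 X21.71 Y0.00
G1 X21.71 Y5.61
G1 X6.32 Y5.61
G1 X6.32 Y19.99
G1 X0.00 Y19.99
G1 X0.00 Y0.00
; layer 6
G0 Z12.20
G0 X0.00 Y0.00
G1 X21.71 Y0.00
G1 X21.71 Y5.61
G1 X6.32 Y5.61
G1 X6.32 Y19.99
G1 X0.00 Y19.99
G1 X0.00 Y0.00
M2 ; end

The solid is an L-shaped prism: outer 21.7 × 20 mm, arm thicknesses ≈ 5.61 mm (horizontal) and 6.32 mm (vertical), extruded 12.2 mm in z. Slicing at Δz = 2.03 mm — 6 equal slices spanning the solid's height, so layer i sits at z = i·h/6 — gives 6 non-empty perimeters. Each is a 6-segment closed polygon; G0 lifts to the layer z and rapids to the start vertex, then G1 traces the edges.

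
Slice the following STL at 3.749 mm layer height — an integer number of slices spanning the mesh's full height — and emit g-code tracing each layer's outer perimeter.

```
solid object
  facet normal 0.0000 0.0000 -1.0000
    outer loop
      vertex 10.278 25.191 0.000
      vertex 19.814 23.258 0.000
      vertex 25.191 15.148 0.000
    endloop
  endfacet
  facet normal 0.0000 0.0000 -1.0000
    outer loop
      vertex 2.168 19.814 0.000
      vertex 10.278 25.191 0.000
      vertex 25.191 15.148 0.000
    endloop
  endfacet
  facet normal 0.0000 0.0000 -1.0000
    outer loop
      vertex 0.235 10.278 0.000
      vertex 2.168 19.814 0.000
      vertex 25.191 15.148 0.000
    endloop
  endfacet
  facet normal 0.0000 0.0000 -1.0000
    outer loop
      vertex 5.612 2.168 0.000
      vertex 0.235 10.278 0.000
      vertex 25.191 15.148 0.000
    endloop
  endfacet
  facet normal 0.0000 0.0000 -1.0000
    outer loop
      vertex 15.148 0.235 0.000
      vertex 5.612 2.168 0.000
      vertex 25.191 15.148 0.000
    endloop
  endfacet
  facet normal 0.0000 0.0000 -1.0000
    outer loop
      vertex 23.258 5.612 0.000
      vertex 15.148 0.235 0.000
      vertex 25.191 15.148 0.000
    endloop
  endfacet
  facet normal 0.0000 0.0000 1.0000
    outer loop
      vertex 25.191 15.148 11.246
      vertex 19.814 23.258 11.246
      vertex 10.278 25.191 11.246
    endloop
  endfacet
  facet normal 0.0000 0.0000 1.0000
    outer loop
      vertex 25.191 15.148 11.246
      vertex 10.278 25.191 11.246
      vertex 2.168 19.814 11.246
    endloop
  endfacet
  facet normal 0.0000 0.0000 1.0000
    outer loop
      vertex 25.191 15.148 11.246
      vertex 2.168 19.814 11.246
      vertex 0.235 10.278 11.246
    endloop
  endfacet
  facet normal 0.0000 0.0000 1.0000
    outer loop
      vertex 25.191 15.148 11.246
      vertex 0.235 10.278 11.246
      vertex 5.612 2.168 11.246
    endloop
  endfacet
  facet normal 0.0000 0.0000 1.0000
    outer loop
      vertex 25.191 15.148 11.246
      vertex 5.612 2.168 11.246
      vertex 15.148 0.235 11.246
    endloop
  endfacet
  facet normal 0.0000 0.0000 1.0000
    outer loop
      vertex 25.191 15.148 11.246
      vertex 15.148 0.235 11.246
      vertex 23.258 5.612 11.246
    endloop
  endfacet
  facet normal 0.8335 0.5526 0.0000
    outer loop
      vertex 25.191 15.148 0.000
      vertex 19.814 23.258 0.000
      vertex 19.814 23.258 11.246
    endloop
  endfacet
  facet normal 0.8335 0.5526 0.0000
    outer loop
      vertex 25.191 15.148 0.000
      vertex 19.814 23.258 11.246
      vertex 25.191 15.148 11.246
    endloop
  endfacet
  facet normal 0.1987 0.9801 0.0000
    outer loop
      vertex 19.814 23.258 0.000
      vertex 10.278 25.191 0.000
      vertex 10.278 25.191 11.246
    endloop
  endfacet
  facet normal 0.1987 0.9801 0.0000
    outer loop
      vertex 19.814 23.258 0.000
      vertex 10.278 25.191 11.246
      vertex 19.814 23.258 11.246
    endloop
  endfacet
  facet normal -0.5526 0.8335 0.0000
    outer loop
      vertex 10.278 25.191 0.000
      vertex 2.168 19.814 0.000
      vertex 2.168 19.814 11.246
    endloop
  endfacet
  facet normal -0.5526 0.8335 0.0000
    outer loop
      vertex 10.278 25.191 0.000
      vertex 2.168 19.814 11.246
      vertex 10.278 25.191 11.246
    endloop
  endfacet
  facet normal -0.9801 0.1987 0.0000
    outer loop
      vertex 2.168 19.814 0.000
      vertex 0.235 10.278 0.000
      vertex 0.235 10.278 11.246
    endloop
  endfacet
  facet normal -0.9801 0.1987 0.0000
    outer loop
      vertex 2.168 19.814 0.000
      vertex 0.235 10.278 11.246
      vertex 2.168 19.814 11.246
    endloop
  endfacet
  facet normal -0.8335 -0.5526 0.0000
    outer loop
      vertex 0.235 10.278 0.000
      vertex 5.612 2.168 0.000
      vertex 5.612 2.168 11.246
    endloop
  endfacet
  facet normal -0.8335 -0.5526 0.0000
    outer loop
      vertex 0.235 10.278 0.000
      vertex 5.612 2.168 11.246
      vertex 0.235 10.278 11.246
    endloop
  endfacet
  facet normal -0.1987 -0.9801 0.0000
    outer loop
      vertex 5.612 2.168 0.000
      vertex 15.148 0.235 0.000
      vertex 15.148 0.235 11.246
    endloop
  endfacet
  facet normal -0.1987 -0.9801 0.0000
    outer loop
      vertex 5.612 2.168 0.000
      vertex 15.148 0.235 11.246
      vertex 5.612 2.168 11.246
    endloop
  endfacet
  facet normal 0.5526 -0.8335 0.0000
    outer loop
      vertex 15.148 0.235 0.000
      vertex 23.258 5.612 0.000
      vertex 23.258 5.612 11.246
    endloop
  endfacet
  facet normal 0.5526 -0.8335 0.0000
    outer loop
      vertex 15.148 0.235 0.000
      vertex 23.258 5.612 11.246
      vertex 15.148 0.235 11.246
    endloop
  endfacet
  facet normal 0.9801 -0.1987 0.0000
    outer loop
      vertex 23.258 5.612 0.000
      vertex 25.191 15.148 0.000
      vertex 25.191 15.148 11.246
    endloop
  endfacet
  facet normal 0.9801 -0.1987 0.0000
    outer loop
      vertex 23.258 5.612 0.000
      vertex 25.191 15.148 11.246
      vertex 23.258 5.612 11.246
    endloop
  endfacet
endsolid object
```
; perimeter-only toolpath
G21 ; units = mm
G90 ; absolute positioning
G28 ; home
; layer 1
G0 Z3.749
G0 X25.191 Y15.148
G1 X19.814 Y23.258
G1 X10.278 Y25.191
G1 X2.168 Y19.814
G1 X0.235 Y10.278
G1 X5.612 Y2.168
G1 X15.148 Y0.235
G1 X23.258 Y5.612
G1 X25.191 Y15.148
; layer 2
G0 Z7.497
G0 X25.191 Y15.148
G1 X19.814 Y23.258
G1 X10.278 Y25.191
G1 X2.168 Y19.814
G1 X0.235 Y10.278
G1 X5.612 Y2.168
G1 X15.148 Y0.235
G1 X23.258 Y5.612
G1 X25.191 Y15.148
; layer 3
G0 Z11.246
G0 X25.191 Y15.148
G1 X19.814 Y23.258
G1 X10.278 Y25.191
G1 X2.168 Y19.814
G1 X0.235 Y10.278
G1 X5.612 Y2.168
G1 X15.148 Y0.235
G1 X23.258 Y5.612
G1 X25.191 Y15.148
M2 ; end

The solid is a regular 8-sided prism (a cylinder approximated with 8 flat sides), circumscribed radius ≈ 12.7 mm, height ≈ 11.2 mm. Slicing at Δz = 3.749 mm — 3 equal slices spanning the solid's height, so layer i sits at z = i·h/3 — gives 3 non-empty perimeters. Each is a 8-segment closed polygon; G0 lifts to the layer z and rapids to the start vertex, then G1 traces the edges.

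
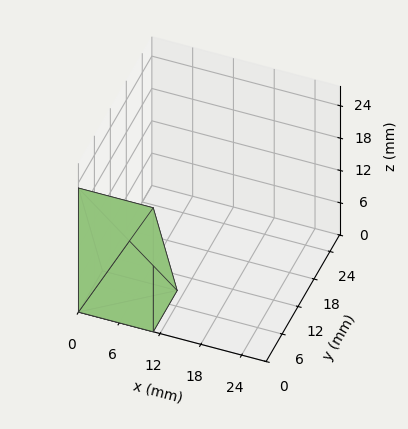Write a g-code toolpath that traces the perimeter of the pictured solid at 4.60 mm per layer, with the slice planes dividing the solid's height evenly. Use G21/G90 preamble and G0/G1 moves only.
Reading the render: the shape is a wedge (ramp): 11 × 9 mm base, rising to 23 mm along the y=0 edge and sloping linearly to z=0 at y=9 (dimensions read to the nearest mm from the axis ticks). For the g-code, the solid's height is divided into equal slices at the stated Δz and each level perimeter traced with G1 moves after a G0 lift.

; perimeter-only toolpath
G21 ; units = mm
G90 ; absolute positioning
G28 ; home
; layer 1
G0 Z4.60
G0 X0.00 Y0.00
G1 X11.00 Y0.00
G1 X11.00 Y7.20
G1 X0.00 Y7.20
G1 X0.00 Y0.00
; layer 2
G0 Z9.20
G0 X0.00 Y0.00
G1 X11.00 Y0.00
G1 X11.00 Y5.40
G1 X0.00 Y5.40
G1 X0.00 Y0.00
; layer 3
G0 Z13.80
G0 X0.00 Y0.00
G1 X11.00 Y0.00
G1 X11.00 Y3.60
G1 X0.00 Y3.60
G1 X0.00 Y0.00
; layer 4
G0 Z18.40
G0 X0.00 Y0.00
G1 X11.00 Y0.00
G1 X11.00 Y1.80
G1 X0.00 Y1.80
G1 X0.00 Y0.00
M2 ; end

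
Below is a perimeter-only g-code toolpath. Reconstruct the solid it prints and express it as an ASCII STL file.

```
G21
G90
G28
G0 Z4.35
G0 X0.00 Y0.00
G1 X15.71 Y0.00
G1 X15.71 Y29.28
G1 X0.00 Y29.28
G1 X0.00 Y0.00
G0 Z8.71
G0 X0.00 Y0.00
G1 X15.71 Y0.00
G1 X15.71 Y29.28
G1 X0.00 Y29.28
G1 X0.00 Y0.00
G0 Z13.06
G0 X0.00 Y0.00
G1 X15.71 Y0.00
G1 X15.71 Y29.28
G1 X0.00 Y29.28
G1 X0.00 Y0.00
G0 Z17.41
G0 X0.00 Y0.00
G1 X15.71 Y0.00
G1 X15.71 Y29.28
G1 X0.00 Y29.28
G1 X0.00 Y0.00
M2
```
solid part
  facet normal 0.0000 0.0000 -1.0000
    outer loop
      vertex 15.71 29.28 0.00
      vertex 15.71 0.00 0.00
      vertex 0.00 0.00 0.00
    endloop
  endfacet
  facet normal 0.0000 0.0000 -1.0000
    outer loop
      vertex 0.00 29.28 0.00
      vertex 15.71 29.28 0.00
      vertex 0.00 0.00 0.00
    endloop
  endfacet
  facet normal 0.0000 0.0000 1.0000
    outer loop
      vertex 0.00 0.00 17.41
      vertex 15.71 0.00 17.41
      vertex 15.71 29.28 17.41
    endloop
  endfacet
  facet normal 0.0000 0.0000 1.0000
    outer loop
      vertex 0.00 0.00 17.41
      vertex 15.71 29.28 17.41
      vertex 0.00 29.28 17.41
    endloop
  endfacet
  facet normal 0.0000 -1.0000 0.0000
    outer loop
      vertex 0.00 0.00 0.00
      vertex 15.71 0.00 0.00
      vertex 15.71 0.00 17.41
    endloop
  endfacet
  facet normal 0.0000 -1.0000 0.0000
    outer loop
      vertex 0.00 0.00 0.00
      vertex 15.71 0.00 17.41
      vertex 0.00 0.00 17.41
    endloop
  endfacet
  facet normal 0.0000 1.0000 0.0000
    outer loop
      vertex 15.71 29.28 17.41
      vertex 15.71 29.28 0.00
      vertex 0.00 29.28 0.00
    endloop
  endfacet
  facet normal 0.0000 1.0000 0.0000
    outer loop
      vertex 0.00 29.28 17.41
      vertex 15.71 29.28 17.41
      vertex 0.00 29.28 0.00
    endloop
  endfacet
  facet normal -1.0000 0.0000 0.0000
    outer loop
      vertex 0.00 29.28 17.41
      vertex 0.00 29.28 0.00
      vertex 0.00 0.00 0.00
    endloop
  endfacet
  facet normal -1.0000 0.0000 0.0000
    outer loop
      vertex 0.00 0.00 17.41
      vertex 0.00 29.28 17.41
      vertex 0.00 0.00 0.00
    endloop
  endfacet
  facet normal 1.0000 0.0000 0.0000
    outer loop
      vertex 15.71 0.00 0.00
      vertex 15.71 29.28 0.00
      vertex 15.71 29.28 17.41
    endloop
  endfacet
  facet normal 1.0000 0.0000 0.0000
    outer loop
      vertex 15.71 0.00 0.00
      vertex 15.71 29.28 17.41
      vertex 15.71 0.00 17.41
    endloop
  endfacet
endsolid part

The G0 Z moves step by Δz≈4.35 mm. Every layer's G1 loop is the same polygon, so the solid is a straight extrusion of it from z=0 to z≈17.4. Closing with flat bottom and top caps and triangulating gives 12 facets — a rectangular box, roughly 15.7 × 29.3 mm footprint and 17.4 mm tall.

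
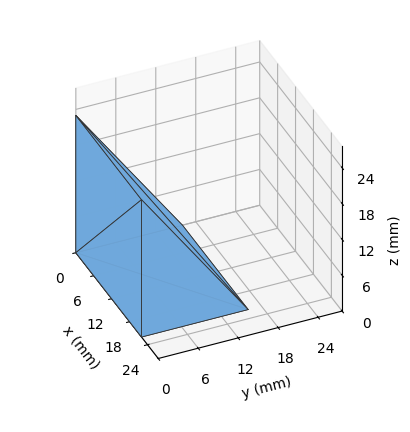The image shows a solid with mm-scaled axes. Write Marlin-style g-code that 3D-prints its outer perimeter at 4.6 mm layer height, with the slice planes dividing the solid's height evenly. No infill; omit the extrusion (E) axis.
Reading the render: the shape is a wedge (ramp): 22 × 16 mm base, rising to 23 mm along the y=0 edge and sloping linearly to z=0 at y=16 (dimensions read to the nearest mm from the axis ticks). For the g-code, the solid's height is divided into equal slices at the stated Δz and each level perimeter traced with G1 moves after a G0 lift.

; perimeter-only toolpath
G21 ; units = mm
G90 ; absolute positioning
G28 ; home
; layer 1
G0 Z4.6
G0 X0.0 Y0.0
G1 X22.0 Y0.0
G1 X22.0 Y12.8
G1 X0.0 Y12.8
G1 X0.0 Y0.0
; layer 2
G0 Z9.2
G0 X0.0 Y0.0
G1 X22.0 Y0.0
G1 X22.0 Y9.6
G1 X0.0 Y9.6
G1 X0.0 Y0.0
; layer 3
G0 Z13.8
G0 X0.0 Y0.0
G1 X22.0 Y0.0
G1 X22.0 Y6.4
G1 X0.0 Y6.4
G1 X0.0 Y0.0
; layer 4
G0 Z18.4
G0 X0.0 Y0.0
G1 X22.0 Y0.0
G1 X22.0 Y3.2
G1 X0.0 Y3.2
G1 X0.0 Y0.0
M2 ; end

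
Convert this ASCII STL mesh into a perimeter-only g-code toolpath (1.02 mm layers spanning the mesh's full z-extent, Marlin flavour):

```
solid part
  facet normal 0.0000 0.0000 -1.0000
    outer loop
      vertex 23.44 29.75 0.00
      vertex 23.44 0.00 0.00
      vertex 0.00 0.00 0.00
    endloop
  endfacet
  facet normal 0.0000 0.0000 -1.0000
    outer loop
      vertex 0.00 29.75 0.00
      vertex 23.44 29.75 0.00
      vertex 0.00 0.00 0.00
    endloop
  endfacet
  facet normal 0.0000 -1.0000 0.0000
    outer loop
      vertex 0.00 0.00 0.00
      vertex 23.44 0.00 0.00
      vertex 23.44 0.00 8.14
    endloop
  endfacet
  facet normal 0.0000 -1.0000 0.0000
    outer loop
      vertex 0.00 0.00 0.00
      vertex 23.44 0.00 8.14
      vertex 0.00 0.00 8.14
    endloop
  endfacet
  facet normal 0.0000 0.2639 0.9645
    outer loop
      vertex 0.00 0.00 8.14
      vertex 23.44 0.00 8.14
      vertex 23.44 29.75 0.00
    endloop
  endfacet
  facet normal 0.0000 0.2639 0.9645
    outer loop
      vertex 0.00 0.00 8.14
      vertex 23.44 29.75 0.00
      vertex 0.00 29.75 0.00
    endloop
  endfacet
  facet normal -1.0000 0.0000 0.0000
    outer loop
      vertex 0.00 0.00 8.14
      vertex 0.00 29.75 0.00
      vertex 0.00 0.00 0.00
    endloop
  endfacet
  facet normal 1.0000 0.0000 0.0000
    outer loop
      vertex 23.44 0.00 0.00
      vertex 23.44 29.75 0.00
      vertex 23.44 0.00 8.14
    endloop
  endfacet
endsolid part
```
; perimeter-only toolpath
G21 ; units = mm
G90 ; absolute positioning
G28 ; home
; layer 1
G0 Z1.02
G0 X0.00 Y0.00
G1 X23.44 Y0.00
G1 X23.44 Y26.03
G1 X0.00 Y26.03
G1 X0.00 Y0.00
; layer 2
G0 Z2.04
G0 X0.00 Y0.00
G1 X23.44 Y0.00
G1 X23.44 Y22.31
G1 X0.00 Y22.31
G1 X0.00 Y0.00
; layer 3
G0 Z3.05
G0 X0.00 Y0.00
G1 X23.44 Y0.00
G1 X23.44 Y18.59
G1 X0.00 Y18.59
G1 X0.00 Y0.00
; layer 4
G0 Z4.07
G0 X0.00 Y0.00
G1 X23.44 Y0.00
G1 X23.44 Y14.88
G1 X0.00 Y14.88
G1 X0.00 Y0.00
; layer 5
G0 Z5.09
G0 X0.00 Y0.00
G1 X23.44 Y0.00
G1 X23.44 Y11.16
G1 X0.00 Y11.16
G1 X0.00 Y0.00
; layer 6
G0 Z6.11
G0 X0.00 Y0.00
G1 X23.44 Y0.00
G1 X23.44 Y7.44
G1 X0.00 Y7.44
G1 X0.00 Y0.00
; layer 7
G0 Z7.12
G0 X0.00 Y0.00
G1 X23.44 Y0.00
G1 X23.44 Y3.72
G1 X0.00 Y3.72
G1 X0.00 Y0.00
M2 ; end

The solid is a wedge (ramp): 23.4 × 29.8 mm base, rising to 8.14 mm along the y=0 edge and sloping linearly to z=0 at y=29.8. Slicing at Δz = 1.02 mm — 8 equal slices spanning the solid's height, so layer i sits at z = i·h/8 — gives 7 non-empty perimeters. Each is a 4-segment closed polygon; G0 lifts to the layer z and rapids to the start vertex, then G1 traces the edges. The cross-section shrinks linearly with z (the slice at the apex is degenerate and omitted).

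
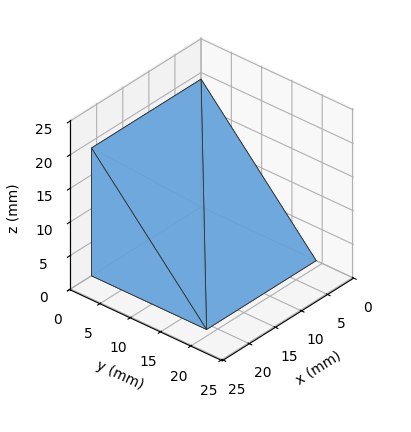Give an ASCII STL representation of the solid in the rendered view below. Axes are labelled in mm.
Reading the render: the shape is a wedge (ramp): 21 × 19 mm base, rising to 19 mm along the y=0 edge and sloping linearly to z=0 at y=19 (dimensions read to the nearest mm from the axis ticks). For the STL, each face is triangulated and given an outward normal.

solid part
  facet normal 0.0000 0.0000 -1.0000
    outer loop
      vertex 21.00 19.00 0.00
      vertex 21.00 0.00 0.00
      vertex 0.00 0.00 0.00
    endloop
  endfacet
  facet normal 0.0000 0.0000 -1.0000
    outer loop
      vertex 0.00 19.00 0.00
      vertex 21.00 19.00 0.00
      vertex 0.00 0.00 0.00
    endloop
  endfacet
  facet normal 0.0000 -1.0000 0.0000
    outer loop
      vertex 0.00 0.00 0.00
      vertex 21.00 0.00 0.00
      vertex 21.00 0.00 19.00
    endloop
  endfacet
  facet normal 0.0000 -1.0000 0.0000
    outer loop
      vertex 0.00 0.00 0.00
      vertex 21.00 0.00 19.00
      vertex 0.00 0.00 19.00
    endloop
  endfacet
  facet normal 0.0000 0.7071 0.7071
    outer loop
      vertex 0.00 0.00 19.00
      vertex 21.00 0.00 19.00
      vertex 21.00 19.00 0.00
    endloop
  endfacet
  facet normal 0.0000 0.7071 0.7071
    outer loop
      vertex 0.00 0.00 19.00
      vertex 21.00 19.00 0.00
      vertex 0.00 19.00 0.00
    endloop
  endfacet
  facet normal -1.0000 0.0000 0.0000
    outer loop
      vertex 0.00 0.00 19.00
      vertex 0.00 19.00 0.00
      vertex 0.00 0.00 0.00
    endloop
  endfacet
  facet normal 1.0000 0.0000 0.0000
    outer loop
      vertex 21.00 0.00 0.00
      vertex 21.00 19.00 0.00
      vertex 21.00 0.00 19.00
    endloop
  endfacet
endsolid part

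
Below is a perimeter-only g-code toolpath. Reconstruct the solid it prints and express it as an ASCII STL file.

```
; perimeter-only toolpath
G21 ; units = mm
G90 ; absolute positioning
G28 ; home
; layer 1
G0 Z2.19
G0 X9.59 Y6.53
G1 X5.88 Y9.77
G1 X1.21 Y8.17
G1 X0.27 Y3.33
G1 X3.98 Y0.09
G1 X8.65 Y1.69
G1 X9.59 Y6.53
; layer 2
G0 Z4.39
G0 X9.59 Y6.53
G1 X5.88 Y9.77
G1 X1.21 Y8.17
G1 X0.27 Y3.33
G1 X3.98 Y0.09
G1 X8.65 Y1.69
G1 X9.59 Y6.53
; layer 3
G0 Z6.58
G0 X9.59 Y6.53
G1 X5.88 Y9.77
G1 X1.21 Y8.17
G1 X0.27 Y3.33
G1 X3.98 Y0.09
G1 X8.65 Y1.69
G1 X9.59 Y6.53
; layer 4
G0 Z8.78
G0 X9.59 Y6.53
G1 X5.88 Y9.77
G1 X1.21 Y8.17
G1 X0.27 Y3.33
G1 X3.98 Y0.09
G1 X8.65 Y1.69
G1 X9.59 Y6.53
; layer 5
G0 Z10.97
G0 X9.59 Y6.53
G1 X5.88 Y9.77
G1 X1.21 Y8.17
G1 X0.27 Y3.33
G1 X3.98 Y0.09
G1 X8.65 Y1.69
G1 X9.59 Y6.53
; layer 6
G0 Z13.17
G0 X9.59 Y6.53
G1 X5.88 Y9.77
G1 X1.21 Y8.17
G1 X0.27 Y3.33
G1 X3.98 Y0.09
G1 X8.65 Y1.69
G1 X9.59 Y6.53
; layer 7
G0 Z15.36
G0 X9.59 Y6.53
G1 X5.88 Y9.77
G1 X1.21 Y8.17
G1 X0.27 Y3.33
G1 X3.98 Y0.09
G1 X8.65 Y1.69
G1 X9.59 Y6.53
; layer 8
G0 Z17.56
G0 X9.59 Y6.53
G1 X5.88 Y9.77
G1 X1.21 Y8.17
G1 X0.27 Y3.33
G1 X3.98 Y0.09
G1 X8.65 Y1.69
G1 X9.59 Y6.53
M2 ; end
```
solid part
  facet normal 0.0000 0.0000 -1.0000
    outer loop
      vertex 1.21 8.17 0.00
      vertex 5.88 9.77 0.00
      vertex 9.59 6.53 0.00
    endloop
  endfacet
  facet normal 0.0000 0.0000 -1.0000
    outer loop
      vertex 0.27 3.33 0.00
      vertex 1.21 8.17 0.00
      vertex 9.59 6.53 0.00
    endloop
  endfacet
  facet normal 0.0000 0.0000 -1.0000
    outer loop
      vertex 3.98 0.09 0.00
      vertex 0.27 3.33 0.00
      vertex 9.59 6.53 0.00
    endloop
  endfacet
  facet normal 0.0000 0.0000 -1.0000
    outer loop
      vertex 8.65 1.69 0.00
      vertex 3.98 0.09 0.00
      vertex 9.59 6.53 0.00
    endloop
  endfacet
  facet normal 0.0000 0.0000 1.0000
    outer loop
      vertex 9.59 6.53 17.56
      vertex 5.88 9.77 17.56
      vertex 1.21 8.17 17.56
    endloop
  endfacet
  facet normal 0.0000 0.0000 1.0000
    outer loop
      vertex 9.59 6.53 17.56
      vertex 1.21 8.17 17.56
      vertex 0.27 3.33 17.56
    endloop
  endfacet
  facet normal 0.0000 0.0000 1.0000
    outer loop
      vertex 9.59 6.53 17.56
      vertex 0.27 3.33 17.56
      vertex 3.98 0.09 17.56
    endloop
  endfacet
  facet normal 0.0000 0.0000 1.0000
    outer loop
      vertex 9.59 6.53 17.56
      vertex 3.98 0.09 17.56
      vertex 8.65 1.69 17.56
    endloop
  endfacet
  facet normal 0.6578 0.7532 0.0000
    outer loop
      vertex 9.59 6.53 0.00
      vertex 5.88 9.77 0.00
      vertex 5.88 9.77 17.56
    endloop
  endfacet
  facet normal 0.6578 0.7532 0.0000
    outer loop
      vertex 9.59 6.53 0.00
      vertex 5.88 9.77 17.56
      vertex 9.59 6.53 17.56
    endloop
  endfacet
  facet normal -0.3241 0.9460 0.0000
    outer loop
      vertex 5.88 9.77 0.00
      vertex 1.21 8.17 0.00
      vertex 1.21 8.17 17.56
    endloop
  endfacet
  facet normal -0.3241 0.9460 0.0000
    outer loop
      vertex 5.88 9.77 0.00
      vertex 1.21 8.17 17.56
      vertex 5.88 9.77 17.56
    endloop
  endfacet
  facet normal -0.9817 0.1907 0.0000
    outer loop
      vertex 1.21 8.17 0.00
      vertex 0.27 3.33 0.00
      vertex 0.27 3.33 17.56
    endloop
  endfacet
  facet normal -0.9817 0.1907 0.0000
    outer loop
      vertex 1.21 8.17 0.00
      vertex 0.27 3.33 17.56
      vertex 1.21 8.17 17.56
    endloop
  endfacet
  facet normal -0.6578 -0.7532 0.0000
    outer loop
      vertex 0.27 3.33 0.00
      vertex 3.98 0.09 0.00
      vertex 3.98 0.09 17.56
    endloop
  endfacet
  facet normal -0.6578 -0.7532 0.0000
    outer loop
      vertex 0.27 3.33 0.00
      vertex 3.98 0.09 17.56
      vertex 0.27 3.33 17.56
    endloop
  endfacet
  facet normal 0.3241 -0.9460 0.0000
    outer loop
      vertex 3.98 0.09 0.00
      vertex 8.65 1.69 0.00
      vertex 8.65 1.69 17.56
    endloop
  endfacet
  facet normal 0.3241 -0.9460 0.0000
    outer loop
      vertex 3.98 0.09 0.00
      vertex 8.65 1.69 17.56
      vertex 3.98 0.09 17.56
    endloop
  endfacet
  facet normal 0.9817 -0.1907 0.0000
    outer loop
      vertex 8.65 1.69 0.00
      vertex 9.59 6.53 0.00
      vertex 9.59 6.53 17.56
    endloop
  endfacet
  facet normal 0.9817 -0.1907 0.0000
    outer loop
      vertex 8.65 1.69 0.00
      vertex 9.59 6.53 17.56
      vertex 8.65 1.69 17.56
    endloop
  endfacet
endsolid part

The G0 Z moves step by Δz≈2.19 mm. Every layer's G1 loop is the same polygon, so the solid is a straight extrusion of it from z=0 to z≈17.6. Closing with flat bottom and top caps and triangulating gives 20 facets — a regular 6-sided prism (a cylinder approximated with 6 flat sides), circumscribed radius ≈ 4.93 mm, height ≈ 17.6 mm.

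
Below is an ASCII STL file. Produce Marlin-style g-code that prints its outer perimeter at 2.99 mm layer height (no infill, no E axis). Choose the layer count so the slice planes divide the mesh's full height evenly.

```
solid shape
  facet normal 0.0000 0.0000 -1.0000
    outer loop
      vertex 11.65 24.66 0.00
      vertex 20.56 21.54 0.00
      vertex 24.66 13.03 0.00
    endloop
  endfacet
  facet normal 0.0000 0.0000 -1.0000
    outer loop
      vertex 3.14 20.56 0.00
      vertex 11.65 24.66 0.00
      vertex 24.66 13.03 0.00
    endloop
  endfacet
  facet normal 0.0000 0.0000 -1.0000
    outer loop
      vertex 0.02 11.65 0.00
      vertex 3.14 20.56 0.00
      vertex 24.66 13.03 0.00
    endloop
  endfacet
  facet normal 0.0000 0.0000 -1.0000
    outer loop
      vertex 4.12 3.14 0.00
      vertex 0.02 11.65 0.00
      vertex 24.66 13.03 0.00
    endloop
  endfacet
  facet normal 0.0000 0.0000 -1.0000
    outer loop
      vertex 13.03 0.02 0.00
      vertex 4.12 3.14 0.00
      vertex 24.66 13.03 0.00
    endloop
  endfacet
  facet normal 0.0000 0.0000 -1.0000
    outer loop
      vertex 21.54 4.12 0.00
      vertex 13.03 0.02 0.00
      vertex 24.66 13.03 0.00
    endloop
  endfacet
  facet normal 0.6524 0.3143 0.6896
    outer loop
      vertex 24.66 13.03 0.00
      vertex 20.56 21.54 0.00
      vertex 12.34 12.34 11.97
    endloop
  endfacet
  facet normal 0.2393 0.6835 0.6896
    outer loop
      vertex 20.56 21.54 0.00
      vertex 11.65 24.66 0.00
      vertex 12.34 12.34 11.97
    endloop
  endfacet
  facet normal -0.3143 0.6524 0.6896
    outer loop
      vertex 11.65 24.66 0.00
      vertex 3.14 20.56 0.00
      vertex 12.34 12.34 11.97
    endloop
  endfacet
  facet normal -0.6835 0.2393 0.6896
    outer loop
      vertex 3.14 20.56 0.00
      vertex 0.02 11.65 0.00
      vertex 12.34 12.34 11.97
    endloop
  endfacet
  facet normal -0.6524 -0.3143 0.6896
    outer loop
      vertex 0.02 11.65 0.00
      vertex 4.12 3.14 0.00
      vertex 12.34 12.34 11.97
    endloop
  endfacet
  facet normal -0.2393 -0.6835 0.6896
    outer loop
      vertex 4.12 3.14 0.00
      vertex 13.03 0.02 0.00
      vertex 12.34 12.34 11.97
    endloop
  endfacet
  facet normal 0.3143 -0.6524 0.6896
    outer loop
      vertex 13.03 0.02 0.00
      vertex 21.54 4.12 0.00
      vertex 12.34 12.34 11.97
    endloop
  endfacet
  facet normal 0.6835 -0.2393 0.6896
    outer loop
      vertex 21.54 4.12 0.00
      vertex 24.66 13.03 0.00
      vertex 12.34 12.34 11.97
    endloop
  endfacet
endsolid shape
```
; perimeter-only toolpath
G21 ; units = mm
G90 ; absolute positioning
G28 ; home
; layer 1
G0 Z2.99
G0 X21.58 Y12.86
G1 X18.50 Y19.24
G1 X11.82 Y21.58
G1 X5.44 Y18.50
G1 X3.10 Y11.82
G1 X6.17 Y5.44
G1 X12.86 Y3.10
G1 X19.24 Y6.17
G1 X21.58 Y12.86
; layer 2
G0 Z5.99
G0 X18.50 Y12.68
G1 X16.45 Y16.94
G1 X12.00 Y18.50
G1 X7.74 Y16.45
G1 X6.18 Y12.00
G1 X8.23 Y7.74
G1 X12.68 Y6.18
G1 X16.94 Y8.23
G1 X18.50 Y12.68
; layer 3
G0 Z8.98
G0 X15.42 Y12.51
G1 X14.39 Y14.64
G1 X12.17 Y15.42
G1 X10.04 Y14.39
G1 X9.26 Y12.17
G1 X10.28 Y10.04
G1 X12.51 Y9.26
G1 X14.64 Y10.28
G1 X15.42 Y12.51
M2 ; end

The solid is a regular 8-sided pyramid, base circumscribed radius ≈ 12.3 mm, apex at z ≈ 12 mm. Slicing at Δz = 2.99 mm — 4 equal slices spanning the solid's height, so layer i sits at z = i·h/4 — gives 3 non-empty perimeters. Each is a 8-segment closed polygon; G0 lifts to the layer z and rapids to the start vertex, then G1 traces the edges. The cross-section shrinks linearly with z (the slice at the apex is degenerate and omitted).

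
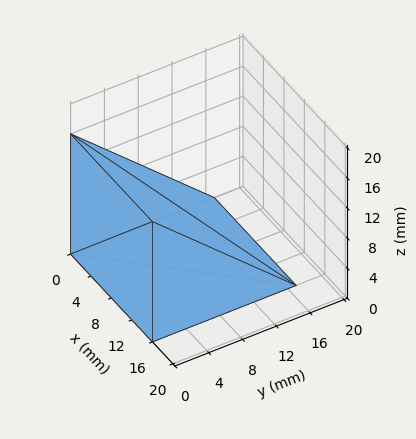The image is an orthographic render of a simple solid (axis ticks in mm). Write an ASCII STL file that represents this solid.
Reading the render: the shape is a wedge (ramp): 16 × 17 mm base, rising to 16 mm along the y=0 edge and sloping linearly to z=0 at y=17 (dimensions read to the nearest mm from the axis ticks). For the STL, each face is triangulated and given an outward normal.

solid part
  facet normal 0.0000 0.0000 -1.0000
    outer loop
      vertex 16.000 17.000 0.000
      vertex 16.000 0.000 0.000
      vertex 0.000 0.000 0.000
    endloop
  endfacet
  facet normal 0.0000 0.0000 -1.0000
    outer loop
      vertex 0.000 17.000 0.000
      vertex 16.000 17.000 0.000
      vertex 0.000 0.000 0.000
    endloop
  endfacet
  facet normal 0.0000 -1.0000 0.0000
    outer loop
      vertex 0.000 0.000 0.000
      vertex 16.000 0.000 0.000
      vertex 16.000 0.000 16.000
    endloop
  endfacet
  facet normal 0.0000 -1.0000 0.0000
    outer loop
      vertex 0.000 0.000 0.000
      vertex 16.000 0.000 16.000
      vertex 0.000 0.000 16.000
    endloop
  endfacet
  facet normal 0.0000 0.6854 0.7282
    outer loop
      vertex 0.000 0.000 16.000
      vertex 16.000 0.000 16.000
      vertex 16.000 17.000 0.000
    endloop
  endfacet
  facet normal 0.0000 0.6854 0.7282
    outer loop
      vertex 0.000 0.000 16.000
      vertex 16.000 17.000 0.000
      vertex 0.000 17.000 0.000
    endloop
  endfacet
  facet normal -1.0000 0.0000 0.0000
    outer loop
      vertex 0.000 0.000 16.000
      vertex 0.000 17.000 0.000
      vertex 0.000 0.000 0.000
    endloop
  endfacet
  facet normal 1.0000 0.0000 0.0000
    outer loop
      vertex 16.000 0.000 0.000
      vertex 16.000 17.000 0.000
      vertex 16.000 0.000 16.000
    endloop
  endfacet
endsolid part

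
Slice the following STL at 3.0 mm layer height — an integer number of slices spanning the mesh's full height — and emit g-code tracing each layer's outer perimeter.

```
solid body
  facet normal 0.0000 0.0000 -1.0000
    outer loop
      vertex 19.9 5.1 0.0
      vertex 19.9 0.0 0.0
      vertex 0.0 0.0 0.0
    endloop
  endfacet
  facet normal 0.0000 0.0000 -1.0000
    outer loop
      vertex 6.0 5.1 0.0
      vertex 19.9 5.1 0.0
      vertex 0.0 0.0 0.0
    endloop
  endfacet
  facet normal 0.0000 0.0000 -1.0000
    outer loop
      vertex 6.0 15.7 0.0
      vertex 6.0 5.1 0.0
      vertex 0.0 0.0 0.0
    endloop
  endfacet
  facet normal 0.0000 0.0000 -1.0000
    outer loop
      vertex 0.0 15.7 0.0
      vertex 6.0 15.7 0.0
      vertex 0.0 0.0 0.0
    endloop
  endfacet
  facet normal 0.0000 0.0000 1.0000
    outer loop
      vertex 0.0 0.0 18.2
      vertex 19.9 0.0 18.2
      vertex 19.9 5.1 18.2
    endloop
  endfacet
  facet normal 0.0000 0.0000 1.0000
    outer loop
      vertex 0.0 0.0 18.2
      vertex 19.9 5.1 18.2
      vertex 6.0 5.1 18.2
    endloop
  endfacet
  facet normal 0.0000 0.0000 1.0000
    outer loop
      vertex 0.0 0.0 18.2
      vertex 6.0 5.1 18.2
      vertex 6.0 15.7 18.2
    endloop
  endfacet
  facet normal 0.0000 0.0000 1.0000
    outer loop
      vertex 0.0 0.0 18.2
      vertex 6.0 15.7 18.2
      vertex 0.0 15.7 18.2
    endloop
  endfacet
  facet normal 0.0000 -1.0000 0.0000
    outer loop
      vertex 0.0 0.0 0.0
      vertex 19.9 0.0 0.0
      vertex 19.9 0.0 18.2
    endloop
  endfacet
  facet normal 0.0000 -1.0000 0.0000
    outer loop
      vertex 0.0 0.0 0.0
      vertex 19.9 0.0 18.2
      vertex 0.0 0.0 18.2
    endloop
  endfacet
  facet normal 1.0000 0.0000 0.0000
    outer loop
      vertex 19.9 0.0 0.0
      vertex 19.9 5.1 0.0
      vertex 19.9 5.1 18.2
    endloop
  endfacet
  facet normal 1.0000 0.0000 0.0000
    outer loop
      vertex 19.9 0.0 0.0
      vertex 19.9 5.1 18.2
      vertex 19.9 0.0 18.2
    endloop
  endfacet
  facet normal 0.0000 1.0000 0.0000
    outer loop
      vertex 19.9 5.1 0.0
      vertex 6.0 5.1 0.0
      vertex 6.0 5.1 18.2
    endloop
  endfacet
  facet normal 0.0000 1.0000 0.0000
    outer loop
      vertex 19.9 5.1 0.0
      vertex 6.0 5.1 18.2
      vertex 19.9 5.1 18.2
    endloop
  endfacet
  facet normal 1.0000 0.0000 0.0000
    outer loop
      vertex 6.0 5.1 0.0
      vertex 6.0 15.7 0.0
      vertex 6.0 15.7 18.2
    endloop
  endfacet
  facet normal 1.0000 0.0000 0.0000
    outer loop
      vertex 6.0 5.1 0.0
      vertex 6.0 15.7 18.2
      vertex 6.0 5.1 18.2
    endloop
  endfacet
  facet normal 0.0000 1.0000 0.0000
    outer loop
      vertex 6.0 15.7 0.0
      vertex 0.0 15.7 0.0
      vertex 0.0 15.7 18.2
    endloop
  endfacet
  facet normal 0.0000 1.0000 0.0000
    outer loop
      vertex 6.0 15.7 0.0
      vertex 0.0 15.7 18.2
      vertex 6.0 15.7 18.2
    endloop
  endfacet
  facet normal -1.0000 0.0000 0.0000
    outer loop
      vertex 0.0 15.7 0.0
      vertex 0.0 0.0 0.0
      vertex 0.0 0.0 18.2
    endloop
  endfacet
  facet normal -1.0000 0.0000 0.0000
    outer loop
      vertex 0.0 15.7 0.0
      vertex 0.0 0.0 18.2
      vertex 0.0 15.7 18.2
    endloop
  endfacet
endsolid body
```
; perimeter-only toolpath
G21 ; units = mm
G90 ; absolute positioning
G28 ; home
; layer 1
G0 Z3.0
G0 X0.0 Y0.0
G1 X19.9 Y0.0
G1 X19.9 Y5.1
G1 X6.0 Y5.1
G1 X6.0 Y15.7
G1 X0.0 Y15.7
G1 X0.0 Y0.0
; layer 2
G0 Z6.1
G0 X0.0 Y0.0
G1 X19.9 Y0.0
G1 X19.9 Y5.1
G1 X6.0 Y5.1
G1 X6.0 Y15.7
G1 X0.0 Y15.7
G1 X0.0 Y0.0
; layer 3
G0 Z9.1
G0 X0.0 Y0.0
G1 X19.9 Y0.0
G1 X19.9 Y5.1
G1 X6.0 Y5.1
G1 X6.0 Y15.7
G1 X0.0 Y15.7
G1 X0.0 Y0.0
; layer 4
G0 Z12.1
G0 X0.0 Y0.0
G1 X19.9 Y0.0
G1 X19.9 Y5.1
G1 X6.0 Y5.1
G1 X6.0 Y15.7
G1 X0.0 Y15.7
G1 X0.0 Y0.0
; layer 5
G0 Z15.2
G0 X0.0 Y0.0
G1 X19.9 Y0.0
G1 X19.9 Y5.1
G1 X6.0 Y5.1
G1 X6.0 Y15.7
G1 X0.0 Y15.7
G1 X0.0 Y0.0
; layer 6
G0 Z18.2
G0 X0.0 Y0.0
G1 X19.9 Y0.0
G1 X19.9 Y5.1
G1 X6.0 Y5.1
G1 X6.0 Y15.7
G1 X0.0 Y15.7
G1 X0.0 Y0.0
M2 ; end

The solid is an L-shaped prism: outer 19.9 × 15.7 mm, arm thicknesses ≈ 5.1 mm (horizontal) and 6 mm (vertical), extruded 18.2 mm in z. Slicing at Δz = 3.0 mm — 6 equal slices spanning the solid's height, so layer i sits at z = i·h/6 — gives 6 non-empty perimeters. Each is a 6-segment closed polygon; G0 lifts to the layer z and rapids to the start vertex, then G1 traces the edges.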